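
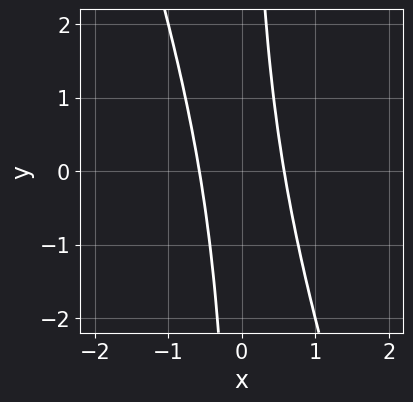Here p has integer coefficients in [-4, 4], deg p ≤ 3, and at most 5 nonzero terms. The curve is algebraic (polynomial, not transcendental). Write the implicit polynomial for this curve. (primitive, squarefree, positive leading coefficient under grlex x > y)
3*x^2 + x*y - 1

First, deg p = 2. A generic line meets the curve in up to 2 points.
Next, from the visible intercepts: the curve avoids every integer y-axis point in the box.
Finally, these observations pin down the coefficients.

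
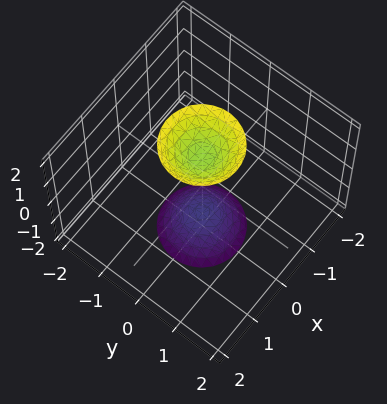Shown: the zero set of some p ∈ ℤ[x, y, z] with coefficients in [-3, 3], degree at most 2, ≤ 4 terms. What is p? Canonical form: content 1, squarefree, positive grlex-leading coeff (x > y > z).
3*x^2 + 3*y^2 - z^2 + 2

(a) There are 2 components. They look like related sheets of one shape, so recover p as a whole.
(b) The degree is 2 — two sheets facing apart; a quadric.
(c) Symmetry: the surface is invariant under rotation about z: p = q(x² + y², z); it's symmetric under z → −z, forcing even powers of z.
(d) Reading off the gridlines: the surface avoids every integer y-axis point in the box; the surface avoids every integer x-axis point in the box.
(e) Matching integer coefficients to the picture gives p.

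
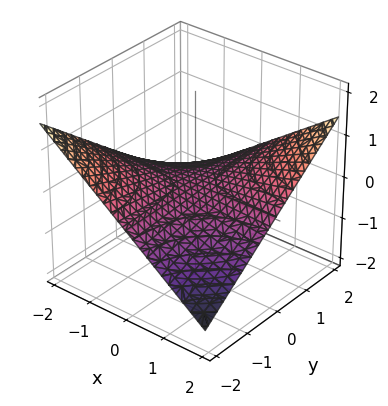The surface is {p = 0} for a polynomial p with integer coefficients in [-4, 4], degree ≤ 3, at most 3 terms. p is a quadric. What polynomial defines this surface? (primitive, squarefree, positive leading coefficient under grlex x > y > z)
deg p = 2. A saddle surface; a quadric.
Reading off the gridlines: the visible y-axis segment lies entirely on the surface; every point of the x-axis in the box is on the surface; one z-axis crossing is at z = 0.
Solving for integer coefficients yields p as stated.

x*y - 3*z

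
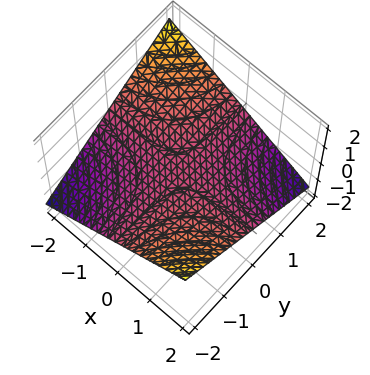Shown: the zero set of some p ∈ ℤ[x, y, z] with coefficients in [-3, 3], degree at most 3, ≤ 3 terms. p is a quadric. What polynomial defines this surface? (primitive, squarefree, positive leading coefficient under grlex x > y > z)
x*y + 3*z

First, deg p = 2. A hyperbolic paraboloid; a quadric.
Then, reading off the gridlines: every point of the y-axis in the box is on the surface; it meets the z-axis at z = 0 (among the integer gridlines); the visible x-axis segment lies entirely on the surface.
Finally, together with the visible shape, these determine p as stated.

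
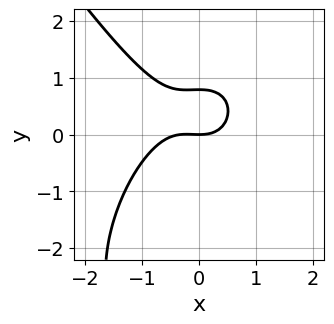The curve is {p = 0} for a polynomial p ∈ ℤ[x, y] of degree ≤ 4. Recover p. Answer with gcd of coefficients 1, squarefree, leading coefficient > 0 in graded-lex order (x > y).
3*x^3 + y^3 + x^2 + 3*y^2 - 3*y

deg p = 3. No degree-2 curve has this shape.
Observable constraints: it meets the x-axis at x = 0 (among the integer gridlines); one y-axis crossing is at y = 0.
Together with the visible shape, these determine p as stated.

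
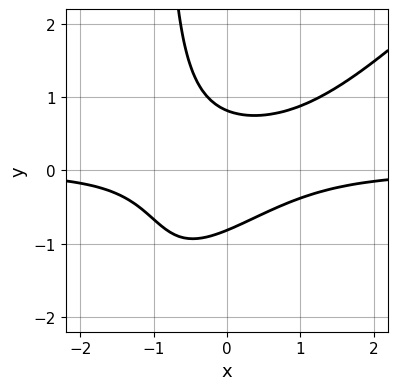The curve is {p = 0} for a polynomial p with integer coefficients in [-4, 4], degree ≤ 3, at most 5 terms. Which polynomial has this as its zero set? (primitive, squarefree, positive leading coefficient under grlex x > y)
First, the degree is 3 — the shape is more complex than any degree-2 curve.
Next, from the visible intercepts: the curve avoids every integer x-axis point in the box.
Finally, the integer polynomial consistent with all of this is the stated p.

3*x^2*y - 3*x*y^2 - 3*y^2 + 2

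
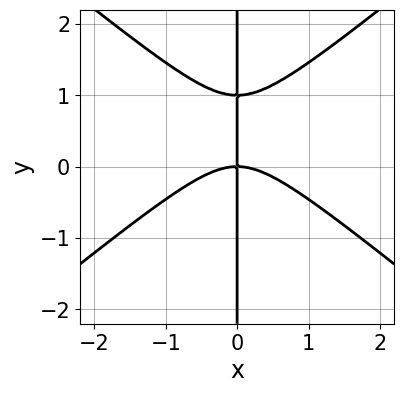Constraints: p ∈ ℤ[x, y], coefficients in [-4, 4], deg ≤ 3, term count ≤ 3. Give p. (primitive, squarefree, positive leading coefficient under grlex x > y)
2*x^3 - 3*x*y^2 + 3*x*y

(a) deg p = 3. No degree-2 curve has this shape.
(b) From the axis intercepts and sections: the visible y-axis segment lies entirely on the curve; one x-axis crossing is at x = 0.
(c) Putting this together gives p.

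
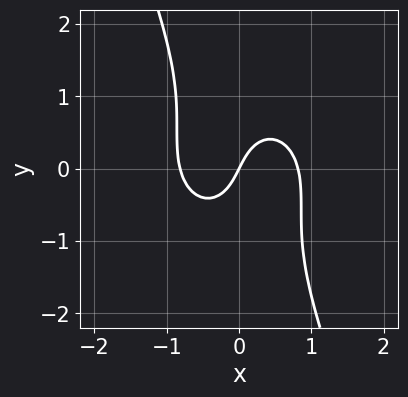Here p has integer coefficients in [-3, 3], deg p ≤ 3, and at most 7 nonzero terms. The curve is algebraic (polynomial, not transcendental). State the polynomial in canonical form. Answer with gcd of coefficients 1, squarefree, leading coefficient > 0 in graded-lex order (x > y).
(a) The degree is 3 — a generic line meets the curve in up to 3 points.
(b) Against the integer gridlines: it meets the y-axis at y = 0 (among the integer gridlines); one x-axis crossing is at x = 0.
(c) These observations pin down the coefficients.

3*x^3 + 2*x*y^2 + y^3 - 2*x + y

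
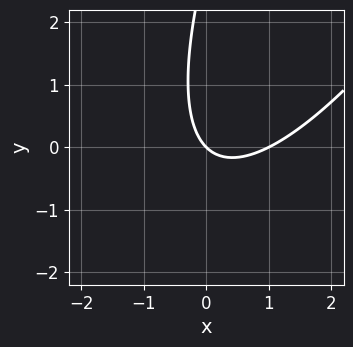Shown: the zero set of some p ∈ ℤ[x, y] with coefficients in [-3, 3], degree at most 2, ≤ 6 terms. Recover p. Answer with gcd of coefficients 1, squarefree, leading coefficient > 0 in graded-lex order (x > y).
deg p = 2. No degree-1 curve has this shape.
Reading off the gridlines: it meets the y-axis at y = 0 (among the integer gridlines); the x-axis gridline crossings are at x ∈ {0, 1}.
Solving for integer coefficients yields p as stated.

3*x^2 - 3*x*y + y^2 - 3*x - 3*y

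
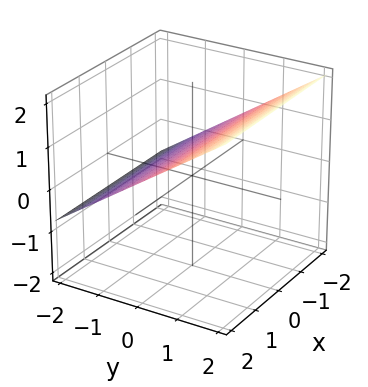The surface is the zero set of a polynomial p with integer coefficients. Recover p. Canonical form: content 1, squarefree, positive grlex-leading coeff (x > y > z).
1. The degree is 1 — every cross-section is a straight line — this is a plane.
2. Against the integer gridlines: it crosses the y-axis at the gridline y = -1; the surface avoids every integer x-axis point in the box.
3. Solving for integer coefficients yields p as stated.

2*y - 3*z + 2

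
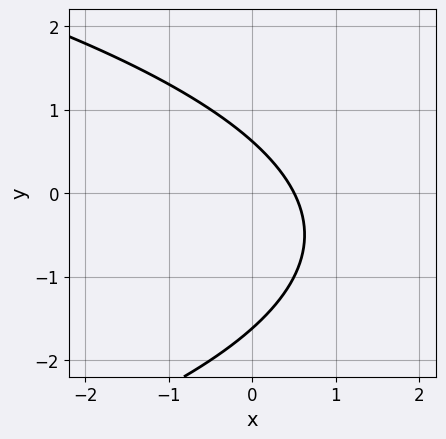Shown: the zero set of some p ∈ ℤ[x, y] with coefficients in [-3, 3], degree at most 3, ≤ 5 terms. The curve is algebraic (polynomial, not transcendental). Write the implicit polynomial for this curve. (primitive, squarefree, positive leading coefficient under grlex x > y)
y^2 + 2*x + y - 1

(a) The degree is 2 — the shape is more complex than any degree-1 curve.
(b) Solving for integer coefficients yields p as stated.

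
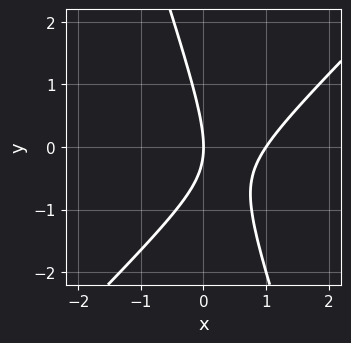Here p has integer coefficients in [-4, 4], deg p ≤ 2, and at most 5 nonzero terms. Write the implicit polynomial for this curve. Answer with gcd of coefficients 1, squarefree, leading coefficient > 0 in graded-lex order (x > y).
First, the degree is 2 — no degree-1 curve has this shape.
Then, from the visible intercepts: among the integer gridlines, it crosses the x-axis at x ∈ {0, 1}; it crosses the y-axis at the gridline y = 0.
Finally, the integer polynomial consistent with all of this is the stated p.

3*x^2 - 2*x*y - y^2 - 3*x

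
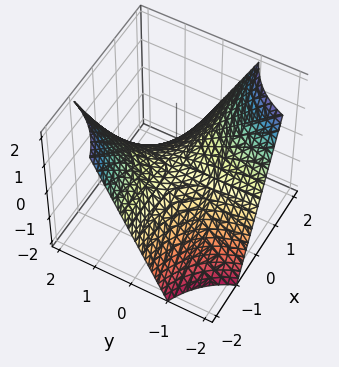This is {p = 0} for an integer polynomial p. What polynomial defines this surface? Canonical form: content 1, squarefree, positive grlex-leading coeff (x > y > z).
x*y + z

First, the degree is 2 — a hyperbolic paraboloid; a quadric.
Next, from the visible intercepts: every point of the y-axis in the box is on the surface; every point of the x-axis in the box is on the surface; it meets the z-axis at z = 0 (among the integer gridlines).
Finally, these observations pin down the coefficients.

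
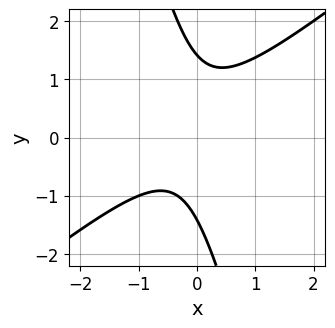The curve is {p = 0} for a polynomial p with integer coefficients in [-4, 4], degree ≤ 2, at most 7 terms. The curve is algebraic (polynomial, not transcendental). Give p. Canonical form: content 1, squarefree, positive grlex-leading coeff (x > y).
(a) The degree is 2 — a generic line meets the curve in up to 2 points.
(b) Checking where it meets the axes: the curve avoids every integer x-axis point in the box.
(c) Solving for integer coefficients yields p as stated.

3*x^2 - 3*x*y - y^2 + x + 2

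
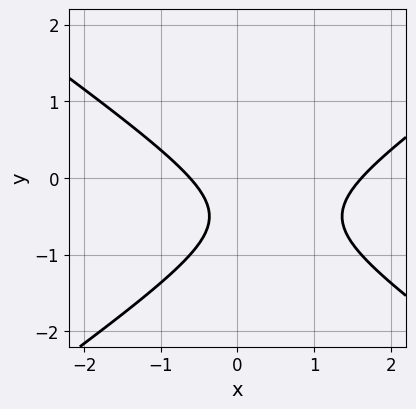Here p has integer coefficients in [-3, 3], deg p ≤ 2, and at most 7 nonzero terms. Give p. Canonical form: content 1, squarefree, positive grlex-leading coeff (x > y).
(a) Degree: a generic line meets the curve in up to 2 points, so deg p = 2.
(b) From the visible intercepts: it misses every integer gridline on the y-axis.
(c) Solving for integer coefficients yields p as stated.

x^2 - 2*y^2 - x - 2*y - 1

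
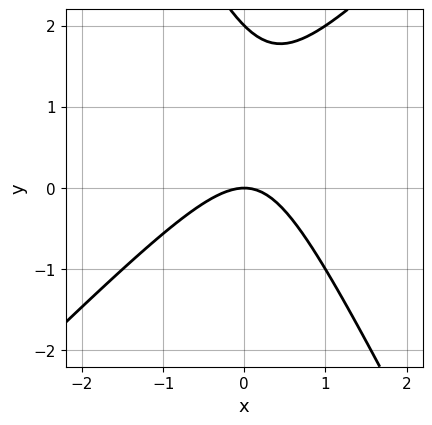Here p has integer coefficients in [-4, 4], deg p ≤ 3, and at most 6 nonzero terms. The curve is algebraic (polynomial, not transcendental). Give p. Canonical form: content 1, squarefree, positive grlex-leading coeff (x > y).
1. deg p = 2. No degree-1 curve has this shape.
2. Checking where it meets the axes: the y-axis gridline crossings are at y ∈ {0, 2}; it meets the x-axis at x = 0 (among the integer gridlines).
3. Together with the visible shape, these determine p as stated.

2*x^2 - x*y - y^2 + 2*y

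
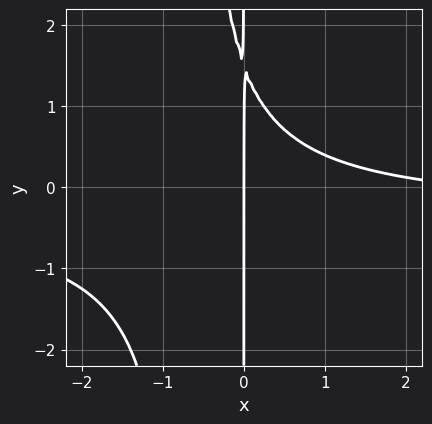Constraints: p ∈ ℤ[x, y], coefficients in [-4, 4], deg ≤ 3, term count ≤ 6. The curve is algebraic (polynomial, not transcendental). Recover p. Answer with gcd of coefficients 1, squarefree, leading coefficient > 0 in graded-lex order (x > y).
deg p = 3.
Against the integer gridlines: one x-axis crossing is at x = 0; every point of the y-axis in the box is on the curve.
Assembling these constraints gives the stated polynomial.

3*x^2*y + x^2 + 2*x*y - 3*x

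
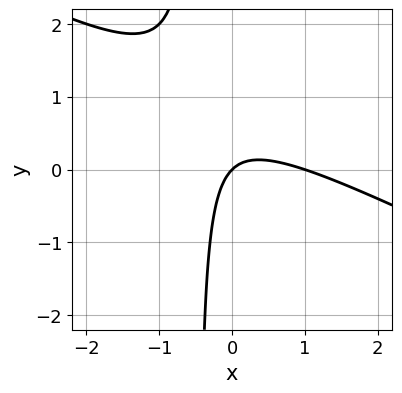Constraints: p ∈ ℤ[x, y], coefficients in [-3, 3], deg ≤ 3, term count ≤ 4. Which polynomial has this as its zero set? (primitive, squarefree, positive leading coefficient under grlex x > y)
x^2 + 2*x*y - x + y

(a) deg p = 2. A generic line meets the curve in up to 2 points.
(b) Observable constraints: one y-axis crossing is at y = 0; among the integer gridlines, it crosses the x-axis at x ∈ {0, 1}.
(c) Matching integer coefficients to the picture gives p.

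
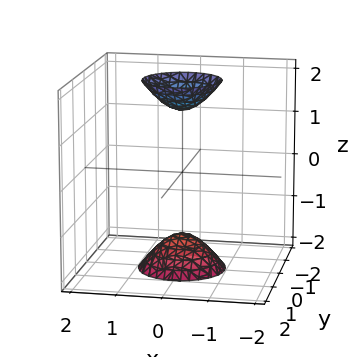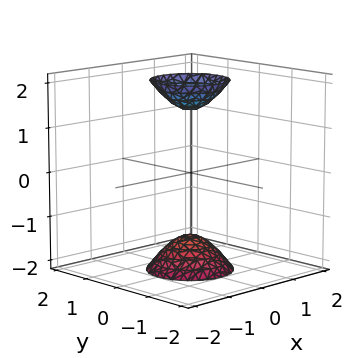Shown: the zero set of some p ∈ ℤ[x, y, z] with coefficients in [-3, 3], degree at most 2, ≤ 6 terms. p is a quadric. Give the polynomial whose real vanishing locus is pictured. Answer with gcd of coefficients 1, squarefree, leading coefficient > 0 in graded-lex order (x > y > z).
3*x^2 + 3*y^2 - z^2 + 2

1. I count 2 distinct pieces. They look like related sheets of one shape, so recover p as a whole.
2. deg p = 2. Two sheets facing apart; a quadric.
3. By symmetry, the surface is invariant under rotation about z: p = q(x² + y², z); the z ↦ −z reflection is a symmetry, so z appears only in even powers.
4. Reading off the gridlines: the surface avoids every integer x-axis point in the box; it misses every integer gridline on the y-axis; a circular section at z = 2 has radius between 0 and 1.
5. Assembling these constraints gives the stated polynomial.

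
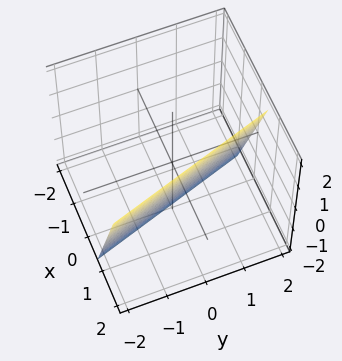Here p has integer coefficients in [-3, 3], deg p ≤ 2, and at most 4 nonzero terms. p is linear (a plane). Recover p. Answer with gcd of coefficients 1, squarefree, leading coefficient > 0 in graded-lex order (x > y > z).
3*x + y - z - 2

1. The degree is 1 — every cross-section is a straight line — this is a plane.
2. Checking where it meets the axes: one y-axis crossing is at y = 2; it crosses the z-axis at the gridline z = -2.
3. The integer polynomial consistent with all of this is the stated p.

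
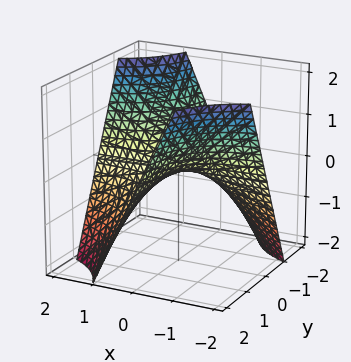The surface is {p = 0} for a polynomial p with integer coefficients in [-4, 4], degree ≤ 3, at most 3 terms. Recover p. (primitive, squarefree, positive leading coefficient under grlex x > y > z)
First, degree: a hyperbolic paraboloid; a quadric, so deg p = 2.
Then, from the visible intercepts: every point of the y-axis in the box is on the surface; every point of the x-axis in the box is on the surface.
Finally, assembling these constraints gives the stated polynomial.

x*y + z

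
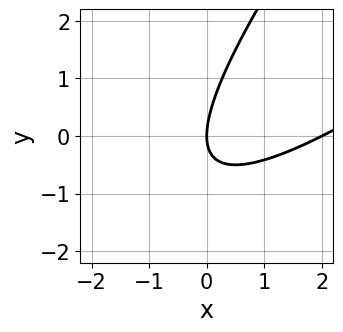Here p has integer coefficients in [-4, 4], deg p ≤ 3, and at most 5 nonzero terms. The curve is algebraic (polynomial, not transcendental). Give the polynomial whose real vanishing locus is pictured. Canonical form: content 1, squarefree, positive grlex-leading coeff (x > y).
x^2 - 2*x*y + y^2 - 2*x

First, deg p = 2. A generic line meets the curve in up to 2 points.
Then, against the integer gridlines: it meets the y-axis at y = 0 (among the integer gridlines); among the integer gridlines, it crosses the x-axis at x ∈ {0, 2}.
Finally, solving for integer coefficients yields p as stated.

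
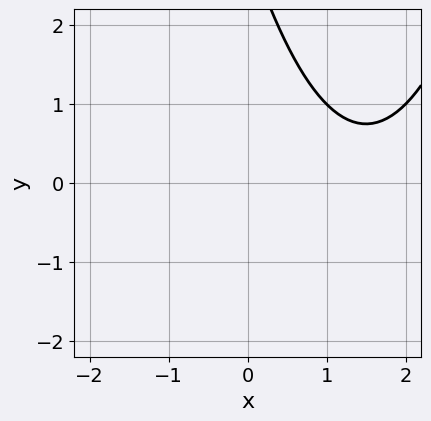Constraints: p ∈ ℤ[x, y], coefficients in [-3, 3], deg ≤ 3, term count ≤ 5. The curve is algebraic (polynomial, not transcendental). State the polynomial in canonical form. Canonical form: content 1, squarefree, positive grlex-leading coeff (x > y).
Degree: no degree-1 curve has this shape, so deg p = 2.
From the visible intercepts: the curve avoids every integer y-axis point in the box; no x-intercept at any integer in the box.
The integer polynomial consistent with all of this is the stated p.

x^2 - 3*x - y + 3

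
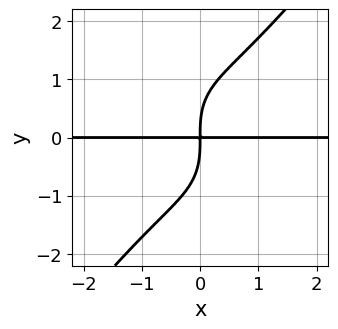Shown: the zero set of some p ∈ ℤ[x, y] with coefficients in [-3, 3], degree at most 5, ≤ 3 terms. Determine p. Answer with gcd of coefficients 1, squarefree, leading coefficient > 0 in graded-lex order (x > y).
2*x^3*y - y^4 + 3*x*y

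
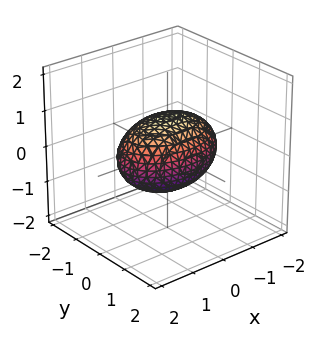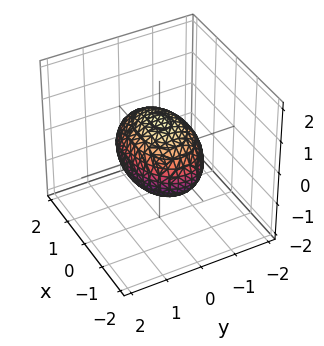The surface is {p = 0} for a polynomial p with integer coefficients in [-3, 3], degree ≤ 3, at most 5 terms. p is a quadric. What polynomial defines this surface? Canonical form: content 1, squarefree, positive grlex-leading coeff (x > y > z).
deg p = 2. Bounded and convex; a quadric.
Symmetries: it's symmetric under z → −z, forcing even powers of z; mirror symmetry y ↦ −y ⇒ only even powers of y; mirror symmetry x ↦ −x ⇒ only even powers of x.
From the visible intercepts: the y-axis gridline crossings are at y ∈ {-1, 1}; the z-axis gridline crossings are at z ∈ {-1, 1}.
Putting this together gives p.

x^2 + 2*y^2 + 2*z^2 - 2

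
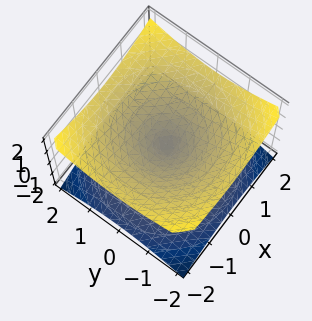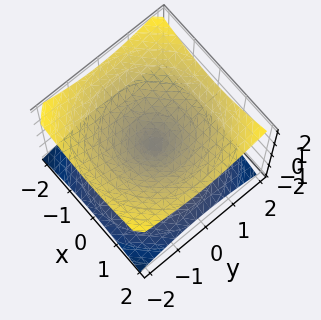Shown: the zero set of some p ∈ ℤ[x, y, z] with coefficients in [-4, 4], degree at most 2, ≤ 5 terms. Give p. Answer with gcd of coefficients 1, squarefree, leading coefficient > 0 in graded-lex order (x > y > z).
x^2 + y^2 - 2*z^2

First, the degree is 2 — two nappes meeting at a single point; a quadric.
Then, symmetry: the surface is invariant under rotation about z: p = q(x² + y², z); mirror symmetry z ↦ −z ⇒ only even powers of z.
Then, observable constraints: it meets the z-axis at z = 0 (among the integer gridlines); a circular section at z = 1 has radius between 1 and 2; it crosses the y-axis at the gridline y = 0.
Finally, fitting integer coefficients to these (and the overall shape) gives p.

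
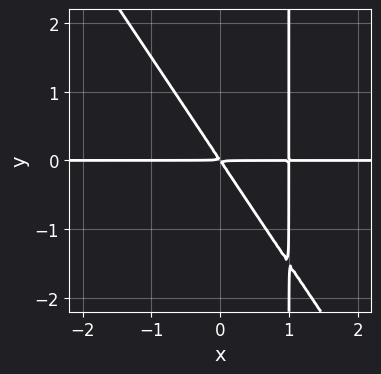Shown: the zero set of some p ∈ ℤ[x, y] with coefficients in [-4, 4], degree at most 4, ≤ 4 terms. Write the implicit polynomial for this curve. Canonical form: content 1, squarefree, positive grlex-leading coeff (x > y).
3*x^2*y + 2*x*y^2 - 3*x*y - 2*y^2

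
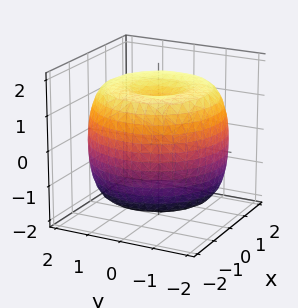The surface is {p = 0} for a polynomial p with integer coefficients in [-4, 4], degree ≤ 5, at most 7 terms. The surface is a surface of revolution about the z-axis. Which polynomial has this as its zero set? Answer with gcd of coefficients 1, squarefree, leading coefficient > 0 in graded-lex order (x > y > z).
x^4 + 2*x^2*y^2 + y^4 - 3*x^2 - 3*y^2 + 2*z^2 - 3

1. deg p = 4. A generic line meets the surface in up to 4 points.
2. By symmetry, the surface is invariant under rotation about z: p = q(x² + y², z).
3. From the axis intercepts and sections: a circular section at z = 0 has radius between 1 and 2.
4. Together with the visible shape, these determine p as stated.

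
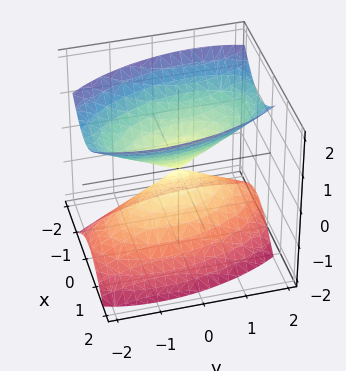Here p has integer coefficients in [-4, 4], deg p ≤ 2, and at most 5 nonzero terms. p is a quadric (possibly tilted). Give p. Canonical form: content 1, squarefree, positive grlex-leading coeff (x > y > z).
3*x^2 + x*y + y^2 - 2*z^2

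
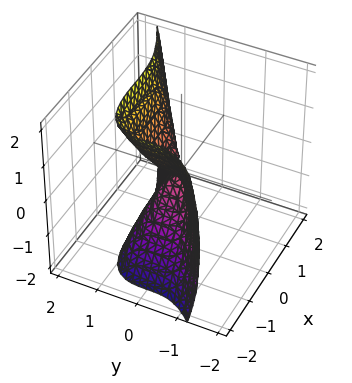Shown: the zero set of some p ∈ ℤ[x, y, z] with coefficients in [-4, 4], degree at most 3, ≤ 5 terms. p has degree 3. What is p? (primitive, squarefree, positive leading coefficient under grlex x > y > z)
x^3 - 3*y^3 + z^2

deg p = 3.
Checking where it meets the axes: one y-axis crossing is at y = 0; it crosses the z-axis at the gridline z = 0.
Assembling these constraints gives the stated polynomial.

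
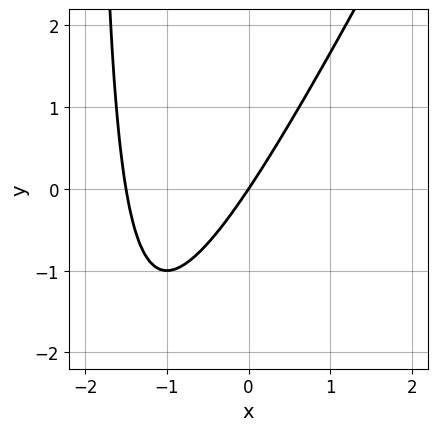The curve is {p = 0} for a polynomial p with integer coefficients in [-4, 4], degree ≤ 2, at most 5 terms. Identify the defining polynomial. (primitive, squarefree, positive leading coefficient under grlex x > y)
(a) The degree is 2 — a generic line meets the curve in up to 2 points.
(b) Against the integer gridlines: it meets the y-axis at y = 0 (among the integer gridlines); one x-axis crossing is at x = 0.
(c) Together with the visible shape, these determine p as stated.

2*x^2 - x*y + 3*x - 2*y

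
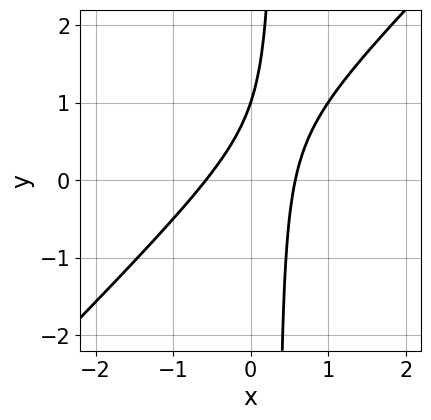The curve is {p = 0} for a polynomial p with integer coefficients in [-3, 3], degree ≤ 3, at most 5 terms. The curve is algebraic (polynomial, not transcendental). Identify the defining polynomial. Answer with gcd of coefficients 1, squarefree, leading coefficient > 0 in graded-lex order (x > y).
3*x^2 - 3*x*y + y - 1

First, the degree is 2 — the shape is more complex than any degree-1 curve.
Then, from the visible intercepts: it crosses the y-axis at the gridline y = 1.
Finally, assembling these constraints gives the stated polynomial.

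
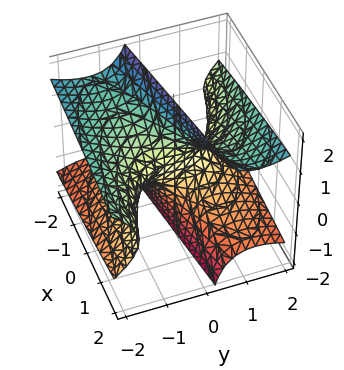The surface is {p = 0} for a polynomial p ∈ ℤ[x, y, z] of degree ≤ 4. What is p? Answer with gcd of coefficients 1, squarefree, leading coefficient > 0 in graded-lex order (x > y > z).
(a) The degree is 3 — the shape is more complex than any degree-2 surface.
(b) Reading off the gridlines: the visible z-axis segment lies entirely on the surface; it crosses the y-axis at the gridline y = 0; it meets the x-axis at x = 0 (among the integer gridlines).
(c) Matching integer coefficients to the picture gives p.

y^3 - 3*y*z^2 + 2*x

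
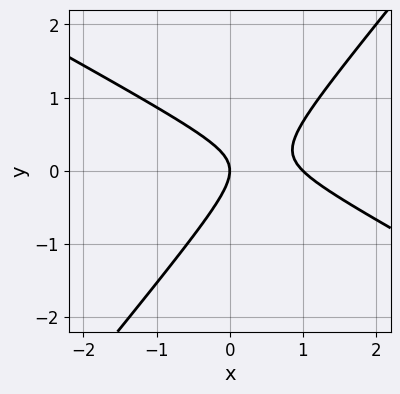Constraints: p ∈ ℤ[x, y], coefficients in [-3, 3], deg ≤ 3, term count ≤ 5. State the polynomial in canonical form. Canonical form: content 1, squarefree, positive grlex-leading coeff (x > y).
2*x^2 + 2*x*y - 3*y^2 - 2*x

First, the degree is 2 — a generic line meets the curve in up to 2 points.
Next, checking where it meets the axes: the x-axis gridline crossings are at x ∈ {0, 1}; it crosses the y-axis at the gridline y = 0.
Finally, solving for integer coefficients yields p as stated.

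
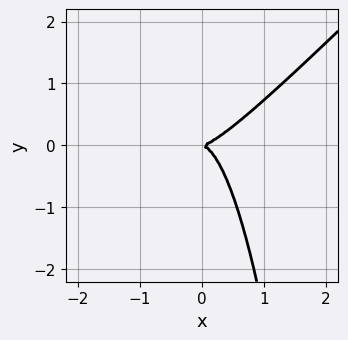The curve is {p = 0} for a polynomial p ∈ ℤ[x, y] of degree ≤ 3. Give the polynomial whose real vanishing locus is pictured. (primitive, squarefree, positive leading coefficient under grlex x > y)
deg p = 3. A generic line meets the curve in up to 3 points.
From the visible intercepts: it meets the x-axis at x = 0 (among the integer gridlines); it meets the y-axis at y = 0 (among the integer gridlines).
Together with the visible shape, these determine p as stated.

2*x^3 - 2*x^2*y - y^2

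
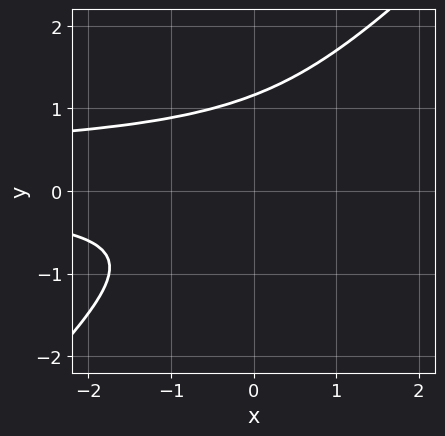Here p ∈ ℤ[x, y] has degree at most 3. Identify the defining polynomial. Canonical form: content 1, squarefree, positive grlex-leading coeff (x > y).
The degree is 3 — no degree-2 curve has this shape.
Reading off the gridlines: the curve avoids every integer x-axis point in the box.
Putting this together gives p.

3*x*y^2 - 3*y^3 - x*y + 2*y^2 + 2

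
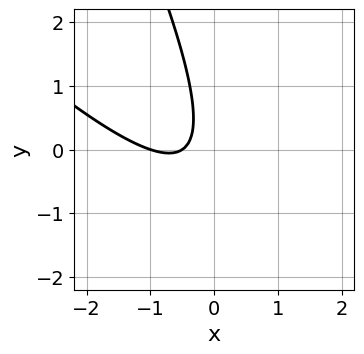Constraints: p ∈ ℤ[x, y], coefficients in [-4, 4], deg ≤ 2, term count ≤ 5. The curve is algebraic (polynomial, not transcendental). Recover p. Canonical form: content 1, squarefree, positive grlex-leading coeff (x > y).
2*x^2 + 3*x*y + y^2 + 3*x + 1

1. The degree is 2 — no degree-1 curve has this shape.
2. Observable constraints: it meets the x-axis at x = -1 (among the integer gridlines); no y-intercept at any integer in the box.
3. Assembling these constraints gives the stated polynomial.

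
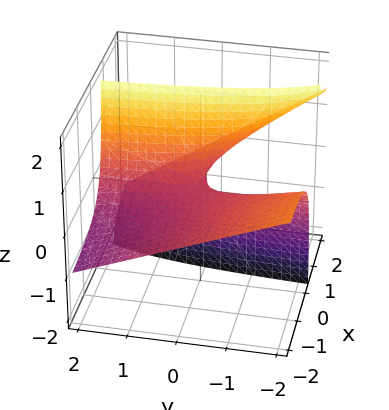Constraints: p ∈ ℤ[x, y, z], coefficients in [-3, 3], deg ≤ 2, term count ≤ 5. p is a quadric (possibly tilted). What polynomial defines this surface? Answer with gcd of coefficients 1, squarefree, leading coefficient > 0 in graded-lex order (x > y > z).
(a) Degree: no degree-1 surface has this shape, so deg p = 2.
(b) From the visible intercepts: the visible y-axis segment lies entirely on the surface; the visible x-axis segment lies entirely on the surface; it crosses the z-axis at the gridline z = 0.
(c) These observations pin down the coefficients.

x*y + 2*x*z - z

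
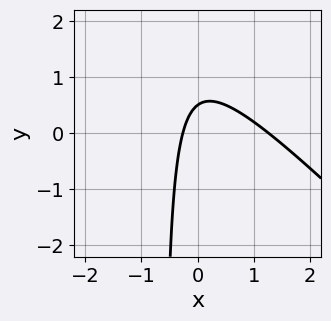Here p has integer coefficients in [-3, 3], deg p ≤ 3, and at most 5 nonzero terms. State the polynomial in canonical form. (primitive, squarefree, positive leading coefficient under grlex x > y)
3*x^2 + 3*x*y - 3*x + 2*y - 1

deg p = 2. No degree-1 curve has this shape.
The integer polynomial consistent with all of this is the stated p.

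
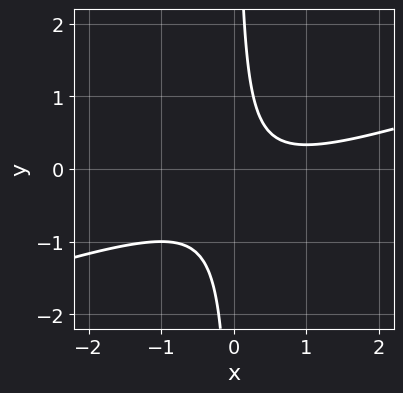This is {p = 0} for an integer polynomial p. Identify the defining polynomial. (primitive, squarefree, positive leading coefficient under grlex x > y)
1. Degree: no degree-1 curve has this shape, so deg p = 2.
2. Checking where it meets the axes: no y-intercept at any integer in the box; it misses every integer gridline on the x-axis.
3. Fitting integer coefficients to these (and the overall shape) gives p.

x^2 - 3*x*y - x + 1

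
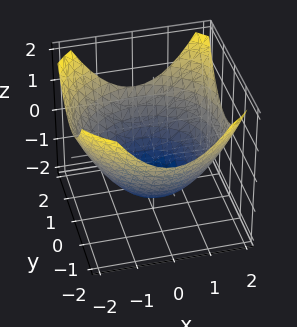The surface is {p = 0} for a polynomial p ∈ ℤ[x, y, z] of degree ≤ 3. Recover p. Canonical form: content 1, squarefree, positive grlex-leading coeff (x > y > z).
x^2 + y^2 - 2*z - 3

(a) The degree is 2 — no degree-1 surface has this shape.
(b) Symmetries: the z-axis is an axis of rotation, so x and y enter only as x² + y².
(c) Reading off the gridlines: a circular section at z = -1 has radius exactly 1.
(d) Putting this together gives p.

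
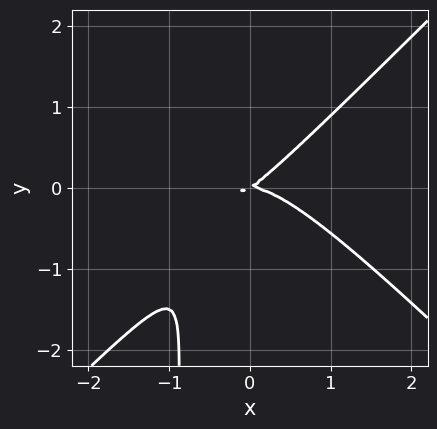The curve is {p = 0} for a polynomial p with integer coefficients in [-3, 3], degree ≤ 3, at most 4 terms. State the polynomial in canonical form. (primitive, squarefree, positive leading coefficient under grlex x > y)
3*x^3 - 3*x*y^2 + 2*x*y - 3*y^2

(a) deg p = 3.
(b) Reading off the gridlines: it crosses the y-axis at the gridline y = 0; it meets the x-axis at x = 0 (among the integer gridlines).
(c) Matching integer coefficients to the picture gives p.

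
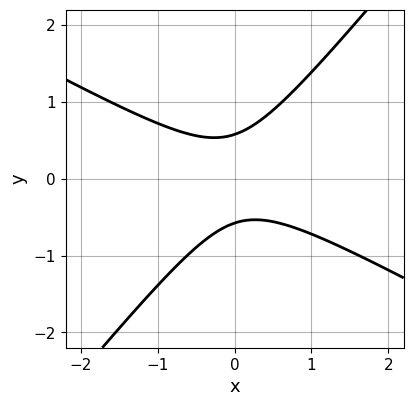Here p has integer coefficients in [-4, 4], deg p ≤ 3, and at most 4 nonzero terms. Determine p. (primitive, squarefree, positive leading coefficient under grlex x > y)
First, degree: no degree-1 curve has this shape, so deg p = 2.
Next, checking where it meets the axes: no x-intercept at any integer in the box.
Finally, the integer polynomial consistent with all of this is the stated p.

2*x^2 + 2*x*y - 3*y^2 + 1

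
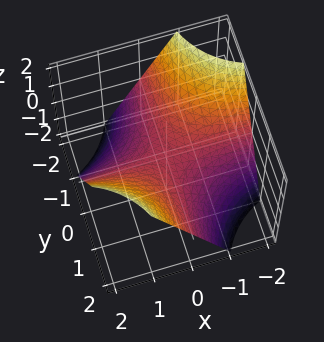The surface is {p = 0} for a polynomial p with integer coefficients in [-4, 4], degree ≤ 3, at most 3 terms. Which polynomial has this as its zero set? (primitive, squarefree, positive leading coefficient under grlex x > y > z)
1. The degree is 2 — a saddle surface; a quadric.
2. Against the integer gridlines: the visible y-axis segment lies entirely on the surface; it meets the z-axis at z = 0 (among the integer gridlines).
3. Matching integer coefficients to the picture gives p. Check: (1, 0, 0) on the x-axis lies on the surface, and p(1, 0, 0) = 0. ✓

x*y - z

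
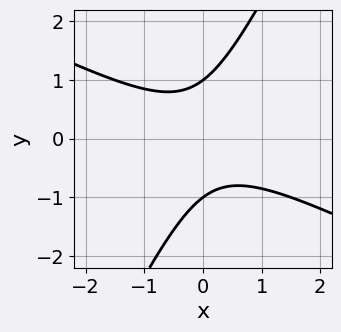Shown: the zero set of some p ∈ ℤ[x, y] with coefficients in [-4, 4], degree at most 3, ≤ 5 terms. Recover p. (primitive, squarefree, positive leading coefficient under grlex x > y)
(a) Degree: a generic line meets the curve in up to 2 points, so deg p = 2.
(b) Against the integer gridlines: it misses every integer gridline on the x-axis; among the integer gridlines, it crosses the y-axis at y ∈ {-1, 1}.
(c) The integer polynomial consistent with all of this is the stated p.

2*x^2 + 3*x*y - 2*y^2 + 2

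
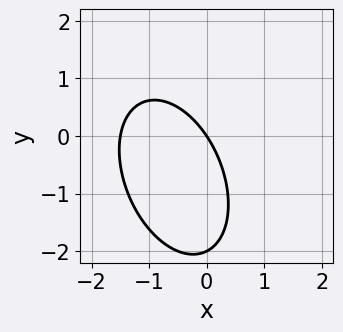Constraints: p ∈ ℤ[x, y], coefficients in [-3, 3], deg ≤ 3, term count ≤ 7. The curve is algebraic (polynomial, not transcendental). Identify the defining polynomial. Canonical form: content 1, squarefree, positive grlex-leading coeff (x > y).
(a) Degree: no degree-1 curve has this shape, so deg p = 2.
(b) Reading off the gridlines: among the integer gridlines, it crosses the y-axis at y ∈ {-2, 0}; it crosses the x-axis at the gridline x = 0.
(c) These observations pin down the coefficients.

2*x^2 + x*y + y^2 + 3*x + 2*y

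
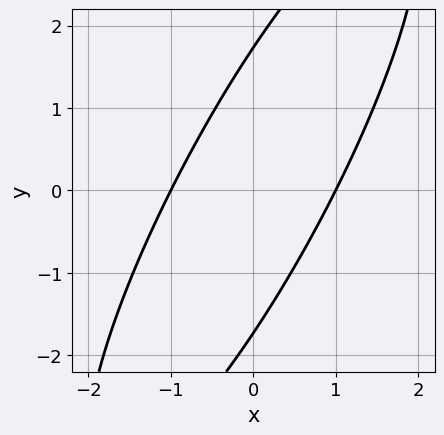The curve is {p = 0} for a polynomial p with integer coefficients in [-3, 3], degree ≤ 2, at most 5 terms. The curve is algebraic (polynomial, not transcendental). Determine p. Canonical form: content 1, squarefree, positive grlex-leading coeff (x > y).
(a) deg p = 2.
(b) Reading off the gridlines: among the integer gridlines, it crosses the x-axis at x ∈ {-1, 1}.
(c) The integer polynomial consistent with all of this is the stated p.

3*x^2 - 3*x*y + y^2 - 3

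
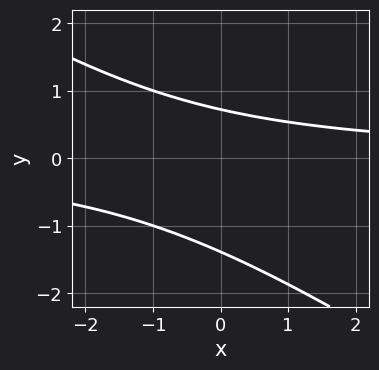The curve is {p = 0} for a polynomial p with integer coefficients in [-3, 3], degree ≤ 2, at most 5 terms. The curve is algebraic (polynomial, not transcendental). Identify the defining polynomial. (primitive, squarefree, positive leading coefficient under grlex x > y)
2*x*y + 3*y^2 + 2*y - 3

(a) deg p = 2. The shape is more complex than any degree-1 curve.
(b) From the axis intercepts and sections: the curve avoids every integer x-axis point in the box.
(c) These observations pin down the coefficients.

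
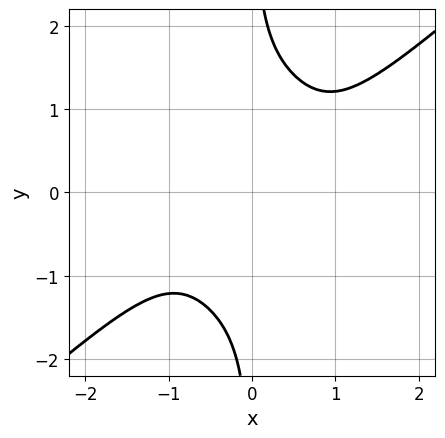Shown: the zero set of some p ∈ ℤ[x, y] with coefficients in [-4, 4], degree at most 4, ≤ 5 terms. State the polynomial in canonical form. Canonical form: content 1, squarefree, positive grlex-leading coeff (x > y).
First, degree: the shape is more complex than any degree-3 curve, so deg p = 4.
Next, checking where it meets the axes: no y-intercept at any integer in the box; no x-intercept at any integer in the box.
Finally, matching integer coefficients to the picture gives p.

3*x^4 - 2*x^3*y - 2*x*y^3 + 3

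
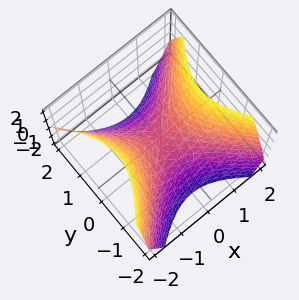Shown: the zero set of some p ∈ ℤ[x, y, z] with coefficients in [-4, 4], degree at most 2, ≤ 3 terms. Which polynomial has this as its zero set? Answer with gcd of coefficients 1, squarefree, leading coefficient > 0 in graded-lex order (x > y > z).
(a) deg p = 2.
(b) Symmetries: mirror symmetry x ↦ −x ⇒ only even powers of x; the y ↦ −y reflection is a symmetry, so y appears only in even powers.
(c) Against the integer gridlines: it meets the z-axis at z = 0 (among the integer gridlines); one y-axis crossing is at y = 0; it crosses the x-axis at the gridline x = 0.
(d) Putting this together gives p.

x^2 - y^2 - z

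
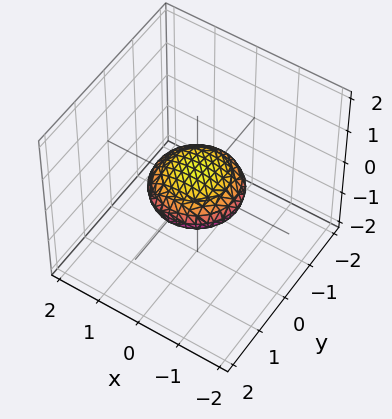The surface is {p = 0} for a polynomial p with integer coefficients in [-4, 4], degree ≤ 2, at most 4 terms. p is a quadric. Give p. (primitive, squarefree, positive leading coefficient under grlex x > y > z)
x^2 + y^2 + 3*z^2 - 1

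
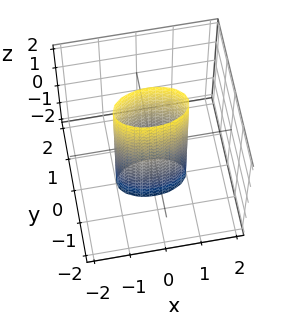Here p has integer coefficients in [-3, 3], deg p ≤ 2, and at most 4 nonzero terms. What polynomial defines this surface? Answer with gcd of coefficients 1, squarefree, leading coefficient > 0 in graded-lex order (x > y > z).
First, degree: a cylinder; a quadric, so deg p = 2.
Then, symmetries: mirror symmetry y ↦ −y ⇒ only even powers of y; the x ↦ −x reflection is a symmetry, so x appears only in even powers; it's symmetric under z → −z, forcing even powers of z.
Then, against the integer gridlines: among the integer gridlines, it crosses the x-axis at x ∈ {-1, 1}; the surface avoids every integer z-axis point in the box.
Finally, together with the visible shape, these determine p as stated.

x^2 + 3*y^2 - 1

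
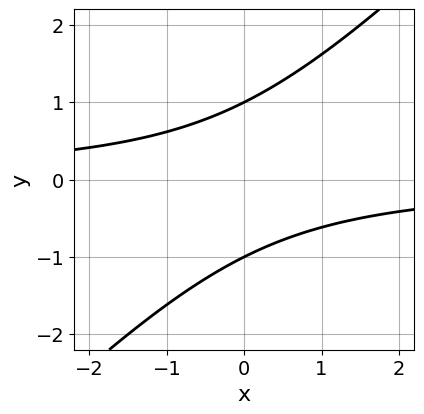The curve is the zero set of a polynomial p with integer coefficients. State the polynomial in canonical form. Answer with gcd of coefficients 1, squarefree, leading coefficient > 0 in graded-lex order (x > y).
x*y - y^2 + 1

1. deg p = 2.
2. Reading off the gridlines: the curve avoids every integer x-axis point in the box; among the integer gridlines, it crosses the y-axis at y ∈ {-1, 1}.
3. Together with the visible shape, these determine p as stated.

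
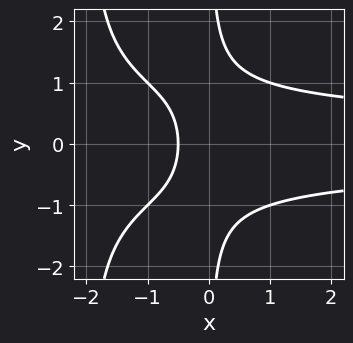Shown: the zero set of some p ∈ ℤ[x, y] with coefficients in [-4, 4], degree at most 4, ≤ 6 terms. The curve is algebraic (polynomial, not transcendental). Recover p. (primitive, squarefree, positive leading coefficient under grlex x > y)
x^2*y^2 + 2*x*y^2 - 2*x - 1

deg p = 4. No degree-3 curve has this shape.
Symmetries: mirror symmetry y ↦ −y ⇒ only even powers of y.
From the axis intercepts and sections: it misses every integer gridline on the y-axis.
Together with the visible shape, these determine p as stated.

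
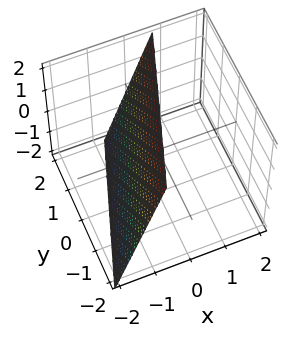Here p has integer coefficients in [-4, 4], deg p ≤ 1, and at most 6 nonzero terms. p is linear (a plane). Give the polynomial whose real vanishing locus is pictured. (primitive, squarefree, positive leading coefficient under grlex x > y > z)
(a) Degree: every cross-section is a straight line — this is a plane, so deg p = 1.
(b) Checking where it meets the axes: it meets the z-axis at z = 2 (among the integer gridlines); it crosses the y-axis at the gridline y = 2.
(c) Together with the visible shape, these determine p as stated.

3*x - y - z + 2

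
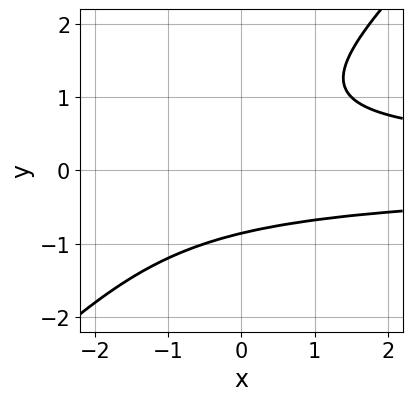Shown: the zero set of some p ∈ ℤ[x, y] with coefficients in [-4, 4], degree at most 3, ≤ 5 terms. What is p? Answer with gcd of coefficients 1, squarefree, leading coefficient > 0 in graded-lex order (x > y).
(a) Degree: no degree-2 curve has this shape, so deg p = 3.
(b) From the visible intercepts: the curve avoids every integer x-axis point in the box.
(c) Fitting integer coefficients to these (and the overall shape) gives p.

2*x*y^2 - 2*y^3 + y^2 - 2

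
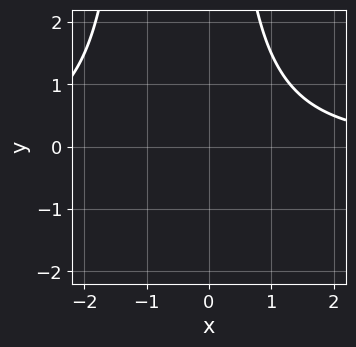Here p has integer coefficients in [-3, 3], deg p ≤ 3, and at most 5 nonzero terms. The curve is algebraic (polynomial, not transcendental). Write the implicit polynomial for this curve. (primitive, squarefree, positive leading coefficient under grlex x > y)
Degree: a generic line meets the curve in up to 3 points, so deg p = 3.
Reading off the gridlines: the curve avoids every integer y-axis point in the box; no x-intercept at any integer in the box.
Solving for integer coefficients yields p as stated.

x^2*y + x*y - 3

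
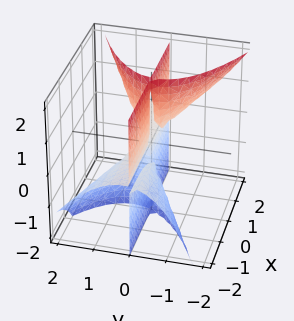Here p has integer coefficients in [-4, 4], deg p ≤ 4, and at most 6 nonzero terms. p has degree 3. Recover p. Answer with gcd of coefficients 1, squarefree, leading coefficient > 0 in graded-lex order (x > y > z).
3*x*y*z - 3*y^3 - y^2*z + y^2

The picture has 2 separate pieces. Treating them together as one polynomial.
deg p = 3. No degree-2 surface has this shape.
Reading off the gridlines: every point of the z-axis in the box is on the surface; the visible x-axis segment lies entirely on the surface.
Solving for integer coefficients yields p as stated.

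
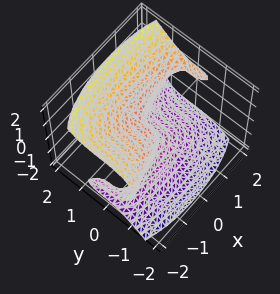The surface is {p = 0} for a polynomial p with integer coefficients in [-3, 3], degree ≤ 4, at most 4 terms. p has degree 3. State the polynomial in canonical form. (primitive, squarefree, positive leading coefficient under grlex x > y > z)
(a) The degree is 3 — a generic line meets the surface in up to 3 points.
(b) From the visible intercepts: it crosses the z-axis at the gridline z = 0; one y-axis crossing is at y = 0; it crosses the x-axis at the gridline x = 0.
(c) Fitting integer coefficients to these (and the overall shape) gives p.

x^2*z + 3*y^3 - 2*z^3 - x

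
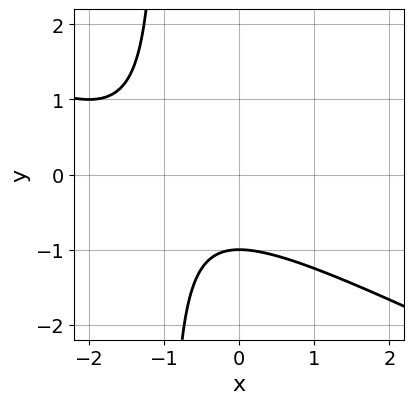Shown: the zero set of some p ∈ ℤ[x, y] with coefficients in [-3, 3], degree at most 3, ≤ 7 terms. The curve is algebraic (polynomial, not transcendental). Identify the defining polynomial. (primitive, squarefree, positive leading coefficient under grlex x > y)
x^2 + 2*x*y + 2*x + 2*y + 2

(a) deg p = 2. No degree-1 curve has this shape.
(b) From the axis intercepts and sections: it meets the y-axis at y = -1 (among the integer gridlines); it misses every integer gridline on the x-axis.
(c) The integer polynomial consistent with all of this is the stated p.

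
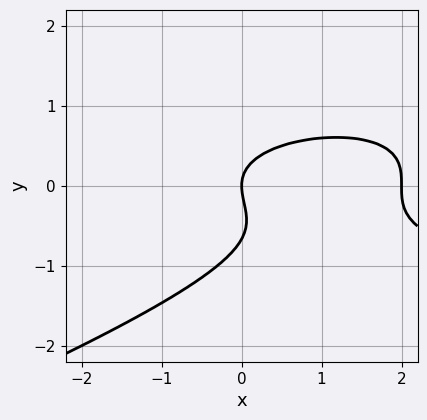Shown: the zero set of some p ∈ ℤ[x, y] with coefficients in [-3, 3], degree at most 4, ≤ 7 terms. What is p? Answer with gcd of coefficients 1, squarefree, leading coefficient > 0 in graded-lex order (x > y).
x*y^2 - 3*y^3 - x^2 - 2*y^2 + 2*x

The degree is 3 — no degree-2 curve has this shape.
Checking where it meets the axes: it meets the y-axis at y = 0 (among the integer gridlines); among the integer gridlines, it crosses the x-axis at x ∈ {0, 2}.
Together with the visible shape, these determine p as stated.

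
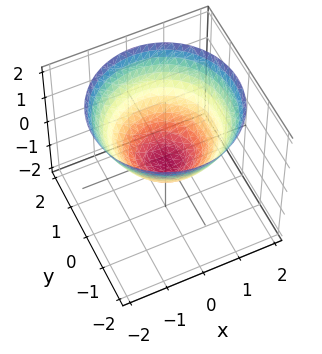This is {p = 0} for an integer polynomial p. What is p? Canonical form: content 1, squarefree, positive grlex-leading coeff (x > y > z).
2*x^2 + 2*y^2 - 3*z - 1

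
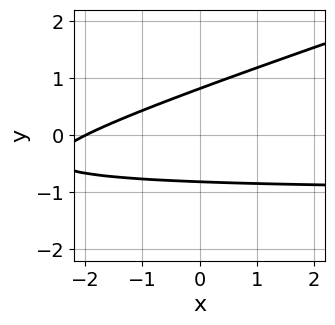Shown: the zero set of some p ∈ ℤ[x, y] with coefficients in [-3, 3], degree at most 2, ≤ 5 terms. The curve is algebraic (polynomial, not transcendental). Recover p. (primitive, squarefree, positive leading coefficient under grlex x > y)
1. The degree is 2 — the shape is more complex than any degree-1 curve.
2. Observable constraints: one x-axis crossing is at x = -2.
3. Matching integer coefficients to the picture gives p.

x*y - 3*y^2 + x + 2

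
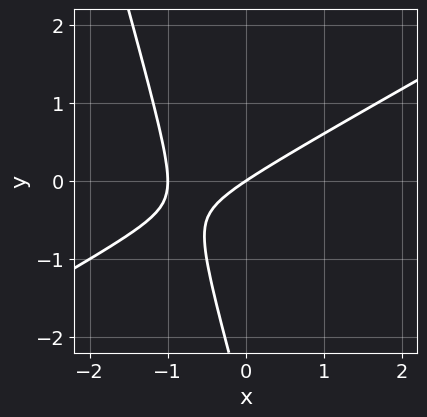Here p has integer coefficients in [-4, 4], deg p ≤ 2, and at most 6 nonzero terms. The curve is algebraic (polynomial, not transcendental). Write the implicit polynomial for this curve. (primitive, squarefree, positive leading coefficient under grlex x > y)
2*x^2 - 3*x*y - y^2 + 2*x - 3*y

1. deg p = 2. The shape is more complex than any degree-1 curve.
2. Against the integer gridlines: one y-axis crossing is at y = 0; among the integer gridlines, it crosses the x-axis at x ∈ {-1, 0}.
3. Together with the visible shape, these determine p as stated.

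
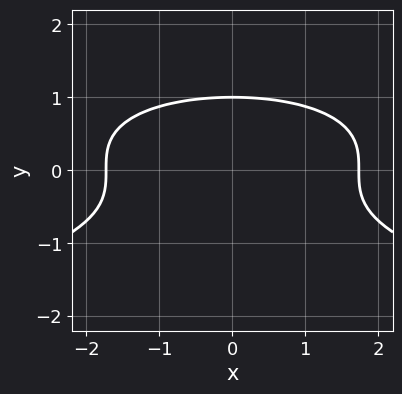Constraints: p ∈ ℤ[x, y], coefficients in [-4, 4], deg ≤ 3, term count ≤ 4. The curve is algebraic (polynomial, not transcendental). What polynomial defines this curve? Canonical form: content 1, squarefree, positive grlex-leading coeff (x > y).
1. The degree is 3 — a generic line meets the curve in up to 3 points.
2. Symmetries: it's symmetric under x → −x, forcing even powers of x.
3. Checking where it meets the axes: it crosses the y-axis at the gridline y = 1.
4. Together with the visible shape, these determine p as stated.

3*y^3 + x^2 - 3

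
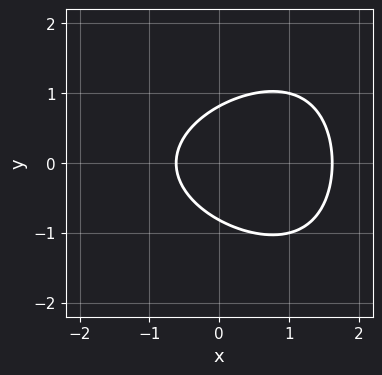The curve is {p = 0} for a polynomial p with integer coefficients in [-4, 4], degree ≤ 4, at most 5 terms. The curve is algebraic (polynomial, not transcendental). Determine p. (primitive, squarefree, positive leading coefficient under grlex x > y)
x*y^2 - 2*x^2 - 3*y^2 + 2*x + 2

1. deg p = 3. A generic line meets the curve in up to 3 points.
2. Symmetries: it's symmetric under y → −y, forcing even powers of y.
3. Fitting integer coefficients to these (and the overall shape) gives p.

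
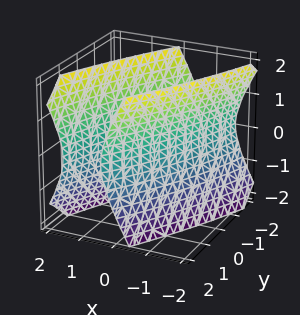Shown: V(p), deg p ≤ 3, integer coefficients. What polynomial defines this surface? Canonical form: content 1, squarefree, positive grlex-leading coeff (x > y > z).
3*x^2 - 3*x*y + y^2 - z^2 - 2

First, the picture has 2 separate pieces.
Then, deg p = 2.
Next, from the axis intercepts and sections: the surface avoids every integer z-axis point in the box.
Finally, the integer polynomial consistent with all of this is the stated p.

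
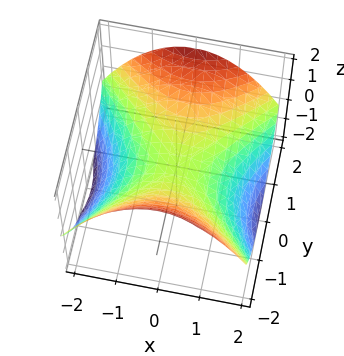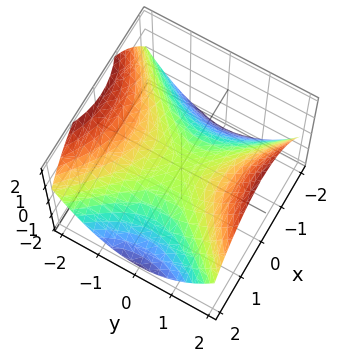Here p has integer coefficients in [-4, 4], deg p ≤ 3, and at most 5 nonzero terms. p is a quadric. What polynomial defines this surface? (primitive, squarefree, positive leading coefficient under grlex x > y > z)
The degree is 2 — a saddle surface; a quadric.
Symmetries: mirror symmetry x ↦ −x ⇒ only even powers of x; mirror symmetry y ↦ −y ⇒ only even powers of y.
Observable constraints: it meets the y-axis at y = 0 (among the integer gridlines); it crosses the x-axis at the gridline x = 0.
Fitting integer coefficients to these (and the overall shape) gives p.

x^2 - y^2 + 2*z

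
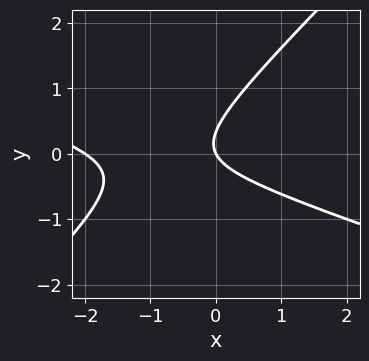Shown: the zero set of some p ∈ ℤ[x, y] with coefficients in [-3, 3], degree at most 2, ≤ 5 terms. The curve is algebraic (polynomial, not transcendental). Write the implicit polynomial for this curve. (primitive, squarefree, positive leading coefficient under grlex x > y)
x^2 + 2*x*y - 3*y^2 + 2*x + y

Degree: no degree-1 curve has this shape, so deg p = 2.
Observable constraints: it crosses the y-axis at the gridline y = 0; among the integer gridlines, it crosses the x-axis at x ∈ {-2, 0}.
Together with the visible shape, these determine p as stated.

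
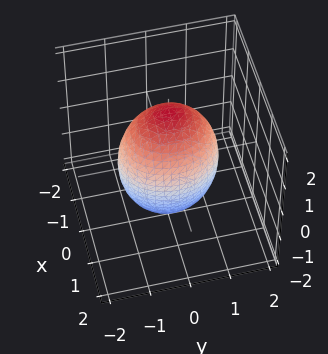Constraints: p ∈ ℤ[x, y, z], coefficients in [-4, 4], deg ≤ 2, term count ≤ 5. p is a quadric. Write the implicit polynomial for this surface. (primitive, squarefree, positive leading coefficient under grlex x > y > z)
(a) The degree is 2 — bounded and convex; a quadric.
(b) Symmetries: the x ↦ −x reflection is a symmetry, so x appears only in even powers; mirror symmetry y ↦ −y ⇒ only even powers of y; mirror symmetry z ↦ −z ⇒ only even powers of z.
(c) Checking where it meets the axes: the x-axis gridline crossings are at x ∈ {-1, 1}.
(d) Assembling these constraints gives the stated polynomial.

3*x^2 + 2*y^2 + z^2 - 3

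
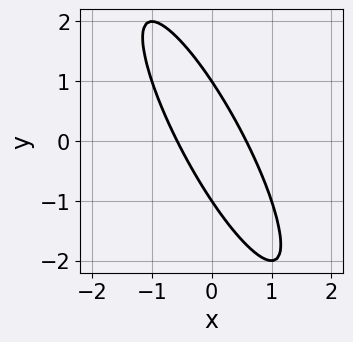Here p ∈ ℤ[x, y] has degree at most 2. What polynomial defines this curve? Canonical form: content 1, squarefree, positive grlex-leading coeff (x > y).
3*x^2 + 3*x*y + y^2 - 1

deg p = 2. A generic line meets the curve in up to 2 points.
From the axis intercepts and sections: the y-axis gridline crossings are at y ∈ {-1, 1}.
Matching integer coefficients to the picture gives p.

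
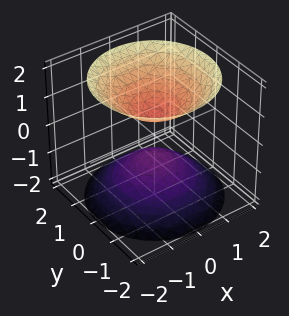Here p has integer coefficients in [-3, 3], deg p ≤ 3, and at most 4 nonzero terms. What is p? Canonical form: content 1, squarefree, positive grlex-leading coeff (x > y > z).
1. I count 2 distinct pieces. Treating them together as one polynomial.
2. The degree is 2 — two separate bowl-shaped sheets opening away from each other; a quadric.
3. Symmetries: mirror symmetry z ↦ −z ⇒ only even powers of z; rotational symmetry about the z-axis ⇒ p depends on x, y only through x² + y².
4. From the axis intercepts and sections: a circular section at z = 2 has radius between 1 and 2; no x-intercept at any integer in the box.
5. Fitting integer coefficients to these (and the overall shape) gives p.

2*x^2 + 2*y^2 - 2*z^2 + 1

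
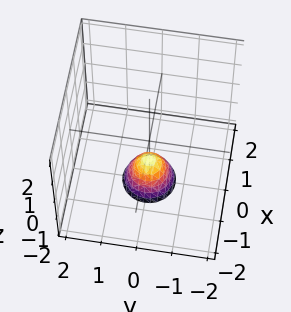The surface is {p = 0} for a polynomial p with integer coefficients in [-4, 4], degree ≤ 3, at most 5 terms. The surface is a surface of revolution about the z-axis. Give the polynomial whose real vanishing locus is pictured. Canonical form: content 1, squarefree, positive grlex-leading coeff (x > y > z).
deg p = 2. The shape is more complex than any degree-1 surface.
Symmetry: every cross-section ⟂ z is a circle, so x, y appear only via x² + y².
From the axis intercepts and sections: it misses every integer gridline on the y-axis; a circular section at z = -2 has radius between 0 and 1; it crosses the z-axis at the gridline z = -1; the surface avoids every integer x-axis point in the box.
Putting this together gives p.

2*x^2 + 2*y^2 + z + 1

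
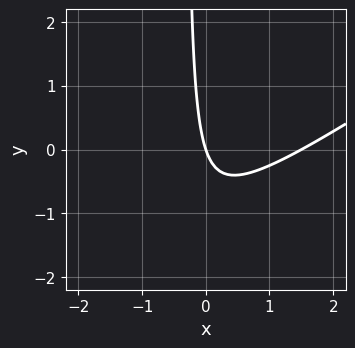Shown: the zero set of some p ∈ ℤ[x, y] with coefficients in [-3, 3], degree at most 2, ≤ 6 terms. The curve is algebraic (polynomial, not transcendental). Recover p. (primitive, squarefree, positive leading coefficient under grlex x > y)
2*x^2 - 3*x*y - 3*x - y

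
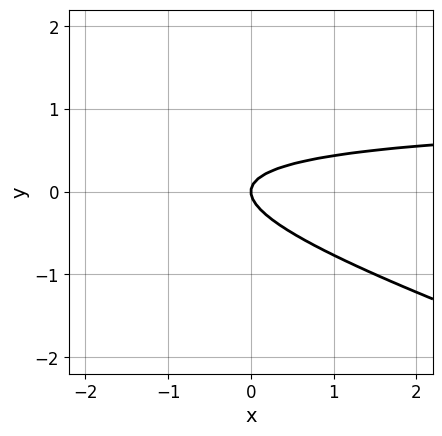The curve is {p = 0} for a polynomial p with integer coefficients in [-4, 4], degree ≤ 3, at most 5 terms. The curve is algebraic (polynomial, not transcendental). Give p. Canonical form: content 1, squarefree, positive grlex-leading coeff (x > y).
x*y + 3*y^2 - x

Degree: the shape is more complex than any degree-1 curve, so deg p = 2.
Checking where it meets the axes: it crosses the y-axis at the gridline y = 0; it crosses the x-axis at the gridline x = 0.
Solving for integer coefficients yields p as stated.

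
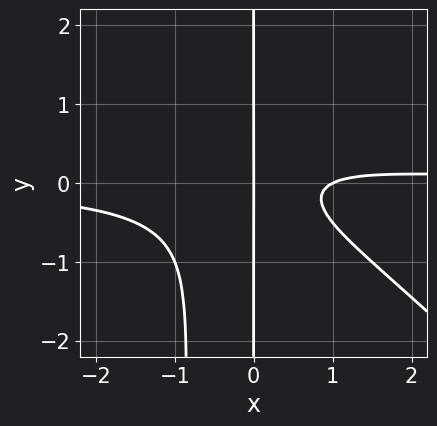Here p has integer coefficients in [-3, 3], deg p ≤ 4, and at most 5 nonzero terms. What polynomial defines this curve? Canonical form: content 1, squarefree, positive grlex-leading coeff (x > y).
2*x^3*y + 2*x^2*y^2 + 2*x*y^2 - x^2 + x

1. deg p = 4. No degree-3 curve has this shape.
2. Observable constraints: every point of the y-axis in the box is on the curve; the x-axis gridline crossings are at x ∈ {0, 1}.
3. Solving for integer coefficients yields p as stated.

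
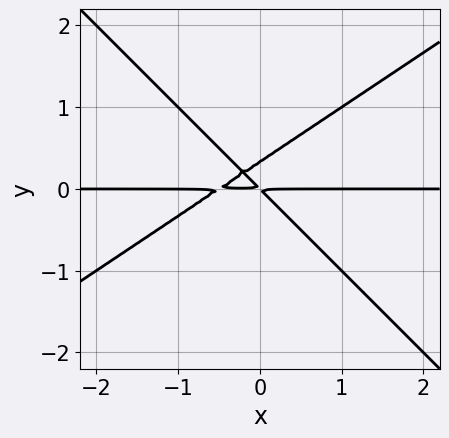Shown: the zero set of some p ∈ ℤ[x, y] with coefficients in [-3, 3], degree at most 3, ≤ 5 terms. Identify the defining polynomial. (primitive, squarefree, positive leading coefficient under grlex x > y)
2*x^2*y - x*y^2 - 3*y^3 + x*y + y^2

First, the degree is 3 — a generic line meets the curve in up to 3 points.
Next, against the integer gridlines: every point of the x-axis in the box is on the curve.
Finally, together with the visible shape, these determine p as stated.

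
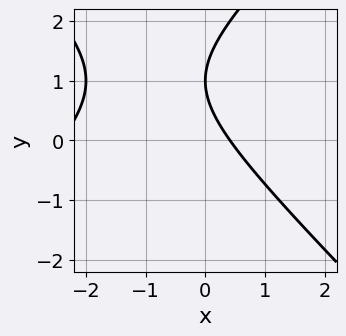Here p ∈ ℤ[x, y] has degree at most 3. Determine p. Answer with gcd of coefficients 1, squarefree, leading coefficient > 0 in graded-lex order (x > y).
(a) The degree is 2 — no degree-1 curve has this shape.
(b) Checking where it meets the axes: one y-axis crossing is at y = 1.
(c) Assembling these constraints gives the stated polynomial.

x^2 - y^2 + 2*x + 2*y - 1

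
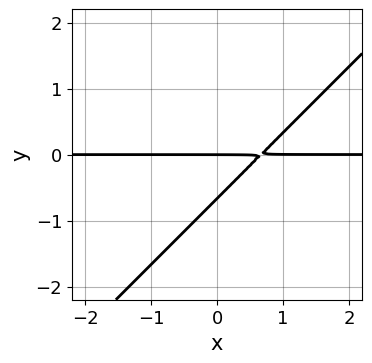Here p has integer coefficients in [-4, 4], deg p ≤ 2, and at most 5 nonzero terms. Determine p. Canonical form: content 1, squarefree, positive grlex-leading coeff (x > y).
The degree is 2 — the shape is more complex than any degree-1 curve.
Against the integer gridlines: every point of the x-axis in the box is on the curve; one y-axis crossing is at y = 0.
Together with the visible shape, these determine p as stated.

3*x*y - 3*y^2 - 2*y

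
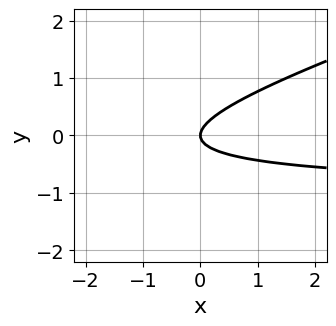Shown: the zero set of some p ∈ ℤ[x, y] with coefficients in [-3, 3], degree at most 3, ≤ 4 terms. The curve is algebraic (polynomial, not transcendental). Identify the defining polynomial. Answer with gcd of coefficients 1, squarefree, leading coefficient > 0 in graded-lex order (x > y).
x*y - 3*y^2 + x

First, deg p = 2. The shape is more complex than any degree-1 curve.
Next, checking where it meets the axes: it crosses the y-axis at the gridline y = 0; it crosses the x-axis at the gridline x = 0.
Finally, together with the visible shape, these determine p as stated.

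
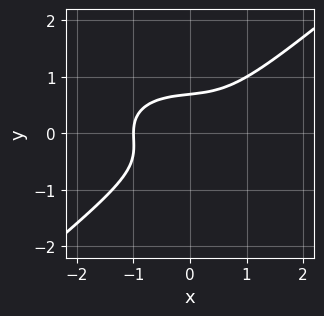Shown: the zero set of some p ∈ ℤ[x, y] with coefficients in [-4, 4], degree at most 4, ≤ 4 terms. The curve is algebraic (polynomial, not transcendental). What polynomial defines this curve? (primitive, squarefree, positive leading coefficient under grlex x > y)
x^3 + x*y^2 - 3*y^3 + 1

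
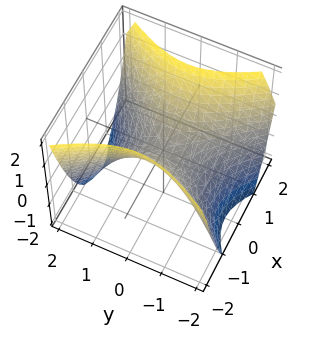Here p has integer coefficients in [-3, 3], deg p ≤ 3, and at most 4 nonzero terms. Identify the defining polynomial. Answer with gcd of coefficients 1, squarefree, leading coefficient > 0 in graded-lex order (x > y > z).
3*x^2 - 2*y^2 - 3*z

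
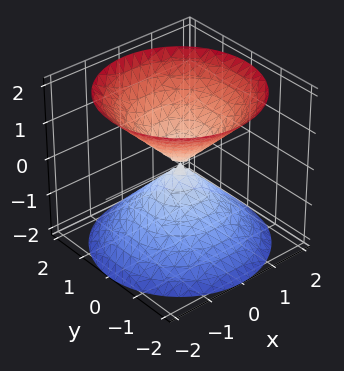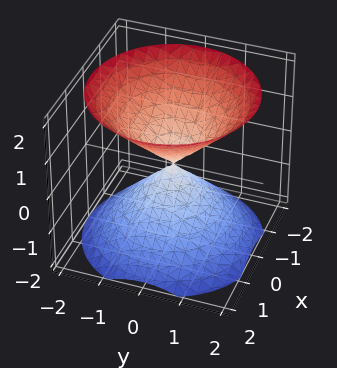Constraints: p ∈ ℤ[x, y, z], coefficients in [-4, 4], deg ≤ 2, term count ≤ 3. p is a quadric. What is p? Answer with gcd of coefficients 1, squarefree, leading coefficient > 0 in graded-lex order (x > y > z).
x^2 + y^2 - z^2

First, there are 2 components. They look like related sheets of one shape, so recover p as a whole.
Then, degree: a double cone through the origin; a quadric, so deg p = 2.
Next, symmetries: it's symmetric under z → −z, forcing even powers of z; every cross-section ⟂ z is a circle, so x, y appear only via x² + y².
Then, observable constraints: it meets the y-axis at y = 0 (among the integer gridlines); it meets the x-axis at x = 0 (among the integer gridlines); a circular section at z = -1 has radius exactly 1; it meets the z-axis at z = 0 (among the integer gridlines).
Finally, putting this together gives p.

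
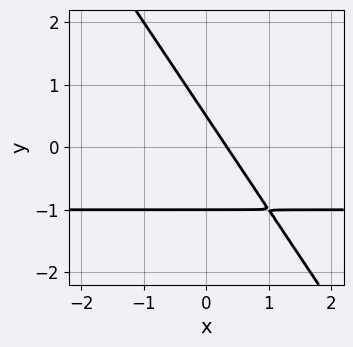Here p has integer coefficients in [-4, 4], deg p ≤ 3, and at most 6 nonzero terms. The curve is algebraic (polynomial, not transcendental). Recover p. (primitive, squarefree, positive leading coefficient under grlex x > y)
(a) deg p = 2.
(b) Checking where it meets the axes: it meets the y-axis at y = -1 (among the integer gridlines).
(c) Assembling these constraints gives the stated polynomial.

3*x*y + 2*y^2 + 3*x + y - 1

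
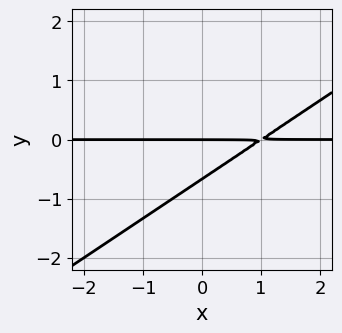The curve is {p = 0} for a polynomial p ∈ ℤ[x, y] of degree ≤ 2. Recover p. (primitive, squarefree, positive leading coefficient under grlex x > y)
(a) The degree is 2 — no degree-1 curve has this shape.
(b) Against the integer gridlines: it meets the y-axis at y = 0 (among the integer gridlines); every point of the x-axis in the box is on the curve.
(c) Assembling these constraints gives the stated polynomial.

2*x*y - 3*y^2 - 2*y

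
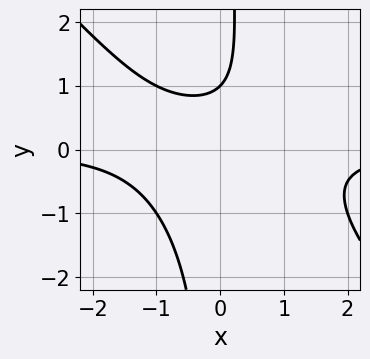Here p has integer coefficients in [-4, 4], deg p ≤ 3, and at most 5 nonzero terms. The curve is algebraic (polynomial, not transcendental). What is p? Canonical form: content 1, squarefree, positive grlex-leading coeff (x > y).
1. The degree is 3 — a generic line meets the curve in up to 3 points.
2. Reading off the gridlines: it crosses the y-axis at the gridline y = 1; the curve avoids every integer x-axis point in the box.
3. Fitting integer coefficients to these (and the overall shape) gives p.

x^2*y + x*y^2 - y + 1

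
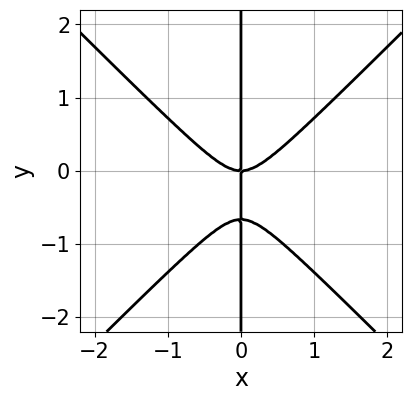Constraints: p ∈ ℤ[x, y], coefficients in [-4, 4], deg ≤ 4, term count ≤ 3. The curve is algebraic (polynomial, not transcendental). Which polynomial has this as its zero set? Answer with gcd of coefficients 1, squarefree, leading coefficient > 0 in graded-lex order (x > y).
1. deg p = 3. A generic line meets the curve in up to 3 points.
2. Against the integer gridlines: the visible y-axis segment lies entirely on the curve; it meets the x-axis at x = 0 (among the integer gridlines).
3. Assembling these constraints gives the stated polynomial.

3*x^3 - 3*x*y^2 - 2*x*y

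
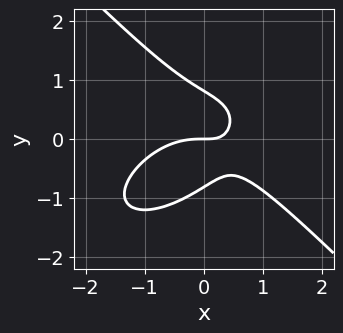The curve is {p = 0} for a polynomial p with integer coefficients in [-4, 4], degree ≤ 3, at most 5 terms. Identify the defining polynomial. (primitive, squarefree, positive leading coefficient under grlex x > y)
2*x^3 - x^2*y + 3*y^3 + 3*x*y - 2*y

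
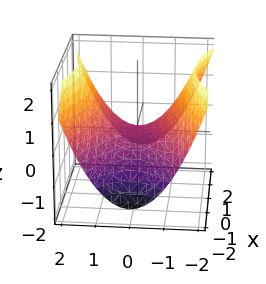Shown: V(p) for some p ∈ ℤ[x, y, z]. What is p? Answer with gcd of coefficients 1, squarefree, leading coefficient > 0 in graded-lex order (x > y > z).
1. Degree: a hyperbolic paraboloid; a quadric, so deg p = 2.
2. Symmetries: mirror symmetry x ↦ −x ⇒ only even powers of x; the y ↦ −y reflection is a symmetry, so y appears only in even powers.
3. From the visible intercepts: it meets the z-axis at z = 0 (among the integer gridlines); it crosses the x-axis at the gridline x = 0.
4. Together with the visible shape, these determine p as stated.

x^2 - 2*y^2 + 3*z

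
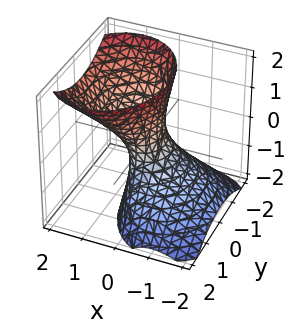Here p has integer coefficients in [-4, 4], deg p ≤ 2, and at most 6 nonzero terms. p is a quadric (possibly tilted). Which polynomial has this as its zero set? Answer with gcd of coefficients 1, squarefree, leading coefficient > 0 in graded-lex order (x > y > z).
First, the degree is 2 — the shape is more complex than any degree-1 surface.
Then, reading off the gridlines: no z-intercept at any integer in the box.
Finally, putting this together gives p.

3*x^2 - 3*x*z + 2*y^2 - z^2 - 1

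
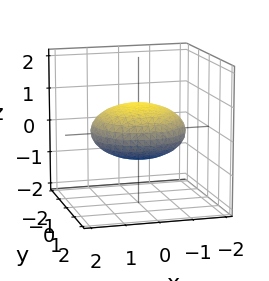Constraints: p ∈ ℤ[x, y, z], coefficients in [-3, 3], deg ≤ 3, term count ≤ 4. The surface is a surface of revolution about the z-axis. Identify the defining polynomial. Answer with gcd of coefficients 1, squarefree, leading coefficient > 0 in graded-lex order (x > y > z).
x^2 + y^2 + 3*z^2 - 2

(a) deg p = 2.
(b) Symmetry: the z-axis is an axis of rotation, so x and y enter only as x² + y².
(c) Against the integer gridlines: a circular section at z = 0 has radius between 1 and 2.
(d) Matching integer coefficients to the picture gives p.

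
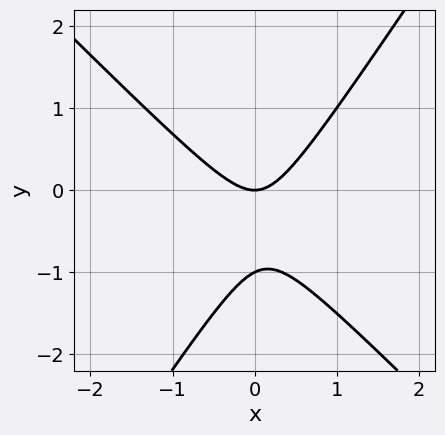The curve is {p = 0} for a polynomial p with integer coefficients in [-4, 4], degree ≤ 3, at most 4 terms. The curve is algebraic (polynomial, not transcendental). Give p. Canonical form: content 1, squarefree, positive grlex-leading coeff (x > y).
3*x^2 + x*y - 2*y^2 - 2*y

deg p = 2. No degree-1 curve has this shape.
From the visible intercepts: one x-axis crossing is at x = 0; among the integer gridlines, it crosses the y-axis at y ∈ {-1, 0}.
Putting this together gives p.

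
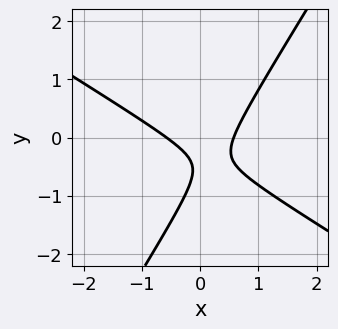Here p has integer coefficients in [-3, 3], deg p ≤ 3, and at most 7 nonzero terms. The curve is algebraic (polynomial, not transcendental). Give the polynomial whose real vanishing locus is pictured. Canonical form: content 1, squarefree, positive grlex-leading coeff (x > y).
deg p = 2.
From the visible intercepts: the curve avoids every integer y-axis point in the box.
These observations pin down the coefficients.

3*x^2 + 3*x*y - 3*y^2 - 3*y - 1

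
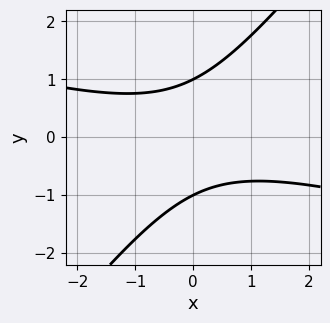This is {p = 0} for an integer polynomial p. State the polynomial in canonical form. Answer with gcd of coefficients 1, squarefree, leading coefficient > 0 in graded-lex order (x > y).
(a) The degree is 2 — a generic line meets the curve in up to 2 points.
(b) From the visible intercepts: no x-intercept at any integer in the box; among the integer gridlines, it crosses the y-axis at y ∈ {-1, 1}.
(c) The integer polynomial consistent with all of this is the stated p.

x^2 + 3*x*y - 3*y^2 + 3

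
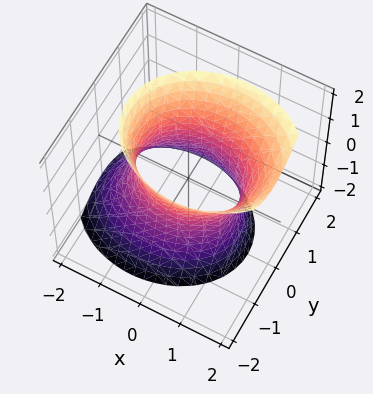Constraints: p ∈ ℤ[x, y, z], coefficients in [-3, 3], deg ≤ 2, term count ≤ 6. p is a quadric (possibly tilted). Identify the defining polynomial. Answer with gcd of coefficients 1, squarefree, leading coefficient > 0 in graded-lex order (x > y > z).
2*x^2 - x*z + 3*y^2 - z^2 - 3

1. The degree is 2 — the shape is more complex than any degree-1 surface.
2. Checking where it meets the axes: no z-intercept at any integer in the box; the y-axis gridline crossings are at y ∈ {-1, 1}.
3. Solving for integer coefficients yields p as stated.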